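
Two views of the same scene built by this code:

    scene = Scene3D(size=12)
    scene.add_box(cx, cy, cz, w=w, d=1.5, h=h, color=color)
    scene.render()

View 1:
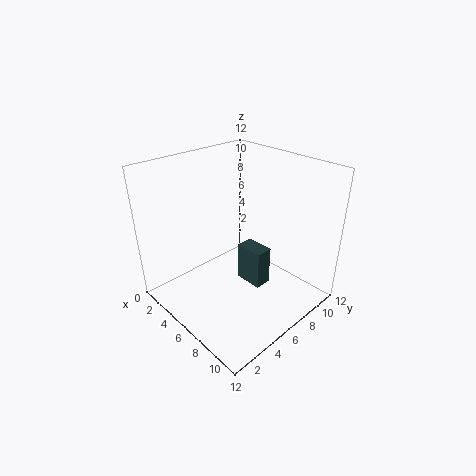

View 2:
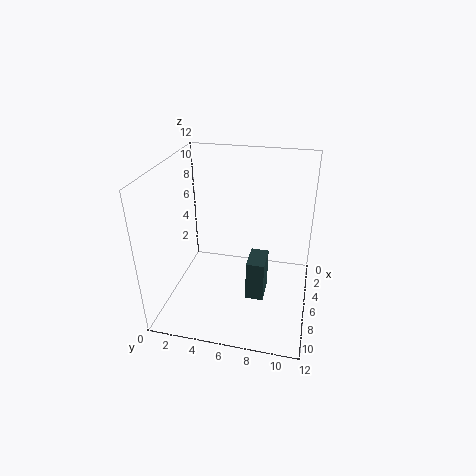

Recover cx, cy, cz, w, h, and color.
cx = 5, cy = 7, cz = 1, w = 2.5, h = 3.5, color = 'darkslategray'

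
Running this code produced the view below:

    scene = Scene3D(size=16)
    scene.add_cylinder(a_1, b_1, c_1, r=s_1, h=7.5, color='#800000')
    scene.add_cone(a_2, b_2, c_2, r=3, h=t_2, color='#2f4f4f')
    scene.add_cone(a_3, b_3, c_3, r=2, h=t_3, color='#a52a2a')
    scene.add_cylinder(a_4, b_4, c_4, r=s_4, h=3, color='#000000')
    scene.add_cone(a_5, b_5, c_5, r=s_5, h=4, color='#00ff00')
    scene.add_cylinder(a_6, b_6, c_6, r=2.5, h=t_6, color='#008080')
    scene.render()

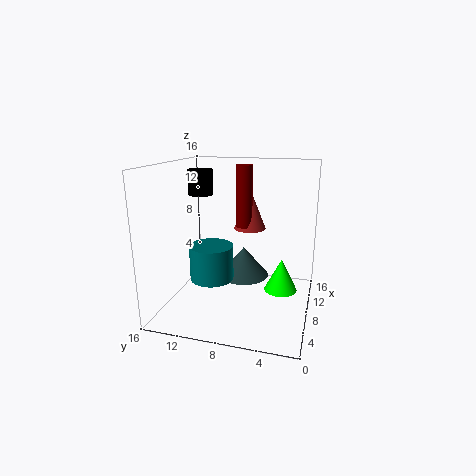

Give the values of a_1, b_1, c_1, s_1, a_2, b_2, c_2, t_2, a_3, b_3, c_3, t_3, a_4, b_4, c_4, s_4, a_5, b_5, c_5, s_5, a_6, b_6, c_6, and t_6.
a_1 = 12.5; b_1 = 8.5; c_1 = 8; s_1 = 1; a_2 = 10.5; b_2 = 8; c_2 = 2.5; t_2 = 3.5; a_3 = 13.5; b_3 = 8; c_3 = 7.5; t_3 = 5; a_4 = 11; b_4 = 13.5; c_4 = 12; s_4 = 1.5; a_5 = 11.5; b_5 = 3.5; c_5 = 0.5; s_5 = 2; a_6 = 7.5; b_6 = 11; c_6 = 3; t_6 = 4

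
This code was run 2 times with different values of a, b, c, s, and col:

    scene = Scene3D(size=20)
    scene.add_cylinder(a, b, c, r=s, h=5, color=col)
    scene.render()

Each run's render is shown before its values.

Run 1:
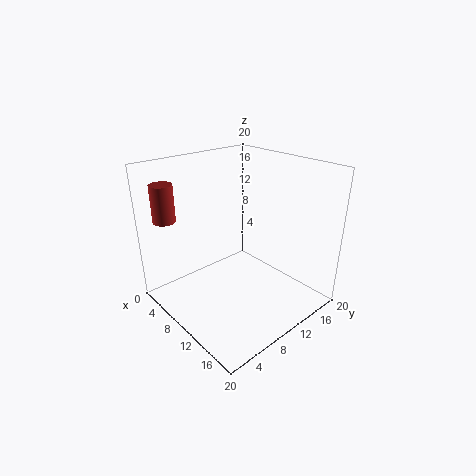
a = 4.5, b = 2, c = 13, s = 1.5, col = 'brown'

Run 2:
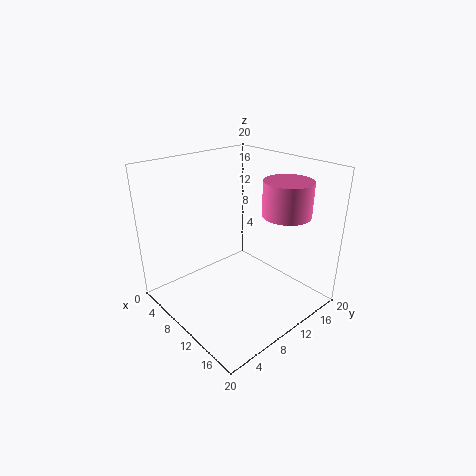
a = 13, b = 16.5, c = 12.5, s = 3.5, col = 'hotpink'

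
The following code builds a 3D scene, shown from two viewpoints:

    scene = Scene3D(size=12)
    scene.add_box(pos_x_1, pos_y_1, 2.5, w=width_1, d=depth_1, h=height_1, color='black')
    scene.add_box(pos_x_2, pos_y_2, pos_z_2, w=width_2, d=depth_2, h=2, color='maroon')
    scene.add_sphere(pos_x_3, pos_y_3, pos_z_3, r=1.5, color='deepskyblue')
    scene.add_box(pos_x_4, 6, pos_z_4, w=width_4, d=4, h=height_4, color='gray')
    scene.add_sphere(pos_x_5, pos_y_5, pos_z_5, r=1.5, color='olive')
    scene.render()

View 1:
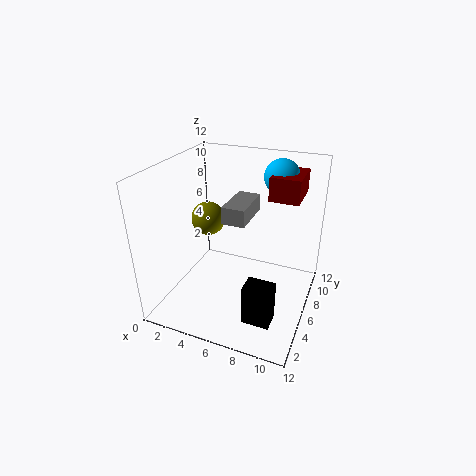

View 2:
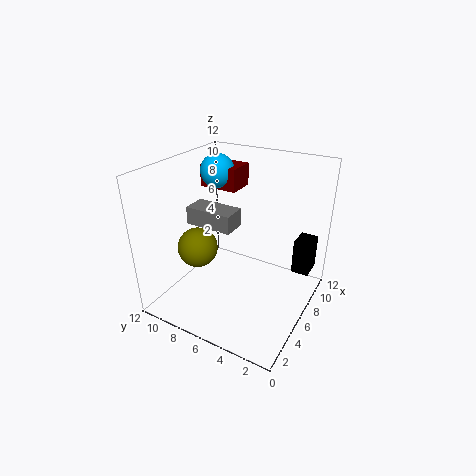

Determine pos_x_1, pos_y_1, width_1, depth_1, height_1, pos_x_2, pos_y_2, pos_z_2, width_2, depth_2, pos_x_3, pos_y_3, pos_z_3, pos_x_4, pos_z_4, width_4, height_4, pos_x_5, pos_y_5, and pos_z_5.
pos_x_1 = 8.5, pos_y_1 = 0.5, width_1 = 2, depth_1 = 1.5, height_1 = 3, pos_x_2 = 8, pos_y_2 = 7.5, pos_z_2 = 9, width_2 = 2.5, depth_2 = 3.5, pos_x_3 = 8.5, pos_y_3 = 9.5, pos_z_3 = 10.5, pos_x_4 = 4.5, pos_z_4 = 7, width_4 = 2, height_4 = 1.5, pos_x_5 = 2.5, pos_y_5 = 7.5, pos_z_5 = 6.5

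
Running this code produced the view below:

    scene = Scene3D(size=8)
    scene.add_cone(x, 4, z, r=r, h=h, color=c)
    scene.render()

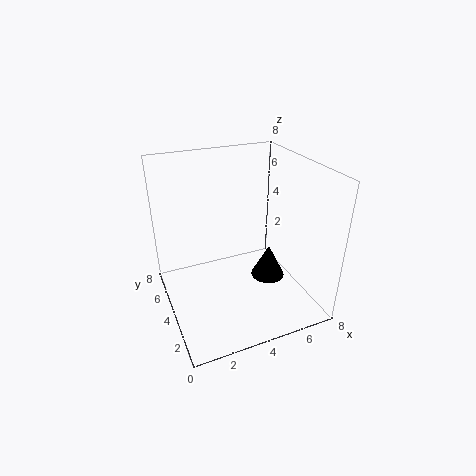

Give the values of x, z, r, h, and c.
x = 6; z = 1; r = 1; h = 2; c = 'black'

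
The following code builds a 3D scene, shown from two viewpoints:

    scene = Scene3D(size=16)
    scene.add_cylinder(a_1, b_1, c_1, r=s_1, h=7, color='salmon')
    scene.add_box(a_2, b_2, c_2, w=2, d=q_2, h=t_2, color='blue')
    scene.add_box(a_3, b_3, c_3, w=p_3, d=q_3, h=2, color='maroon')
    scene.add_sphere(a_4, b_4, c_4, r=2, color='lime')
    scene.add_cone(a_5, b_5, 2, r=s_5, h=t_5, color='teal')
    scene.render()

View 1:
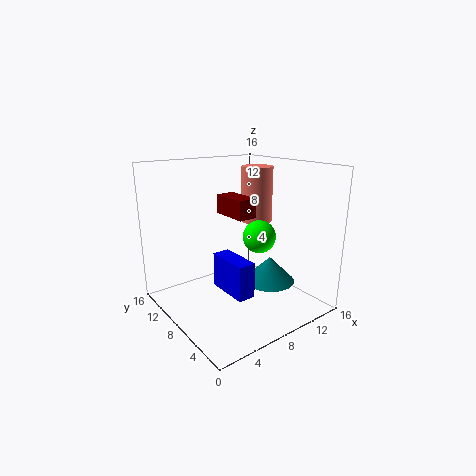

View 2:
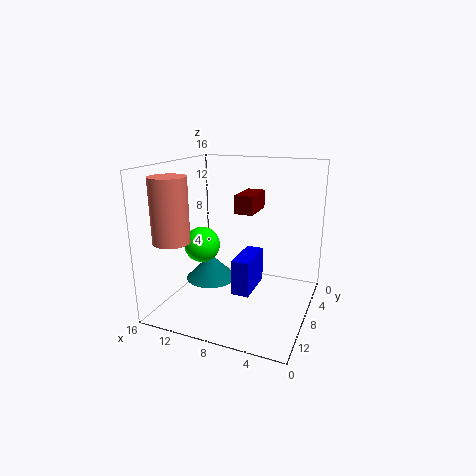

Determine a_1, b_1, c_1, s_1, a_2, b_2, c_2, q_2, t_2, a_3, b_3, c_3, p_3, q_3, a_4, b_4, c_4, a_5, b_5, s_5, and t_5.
a_1 = 14, b_1 = 12, c_1 = 8, s_1 = 2, a_2 = 6, b_2 = 5, c_2 = 2, q_2 = 5, t_2 = 4, a_3 = 6, b_3 = 5, c_3 = 11, p_3 = 2, q_3 = 4, a_4 = 12, b_4 = 9, c_4 = 7, a_5 = 12, b_5 = 7, s_5 = 3, t_5 = 3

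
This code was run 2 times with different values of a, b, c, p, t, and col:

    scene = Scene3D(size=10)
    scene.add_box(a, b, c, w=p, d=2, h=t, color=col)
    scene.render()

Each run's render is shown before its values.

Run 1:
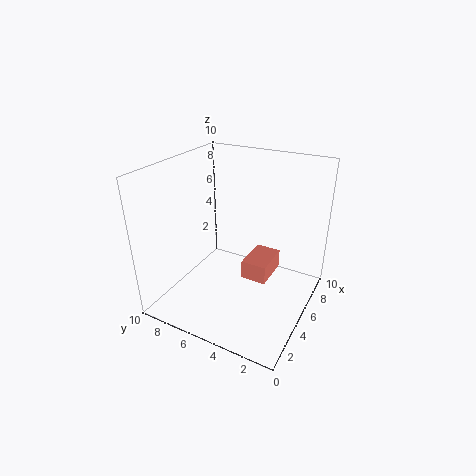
a = 6.5; b = 3.5; c = 0.5; p = 3; t = 1.5; col = 'salmon'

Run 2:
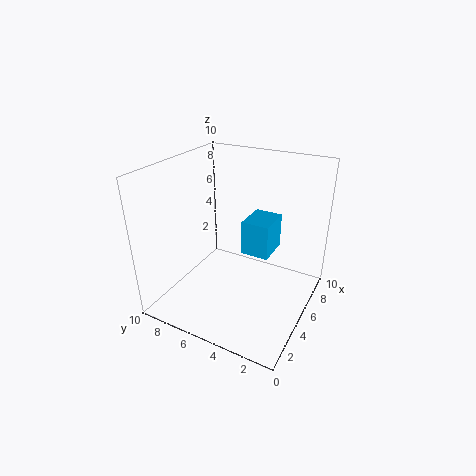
a = 5.5; b = 3; c = 3.5; p = 2.5; t = 2.5; col = 'deepskyblue'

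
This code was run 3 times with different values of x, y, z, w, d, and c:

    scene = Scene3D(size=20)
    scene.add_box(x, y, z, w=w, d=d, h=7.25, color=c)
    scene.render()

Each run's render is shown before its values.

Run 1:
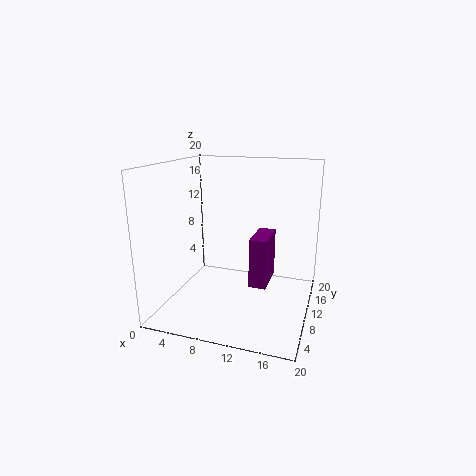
x = 11.5
y = 10.25
z = 2.5
w = 2.5
d = 6
c = 'purple'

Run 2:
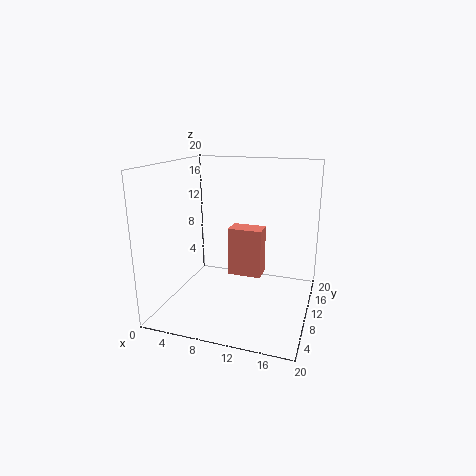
x = 7.75
y = 12
z = 3.25
w = 5
d = 3
c = 'salmon'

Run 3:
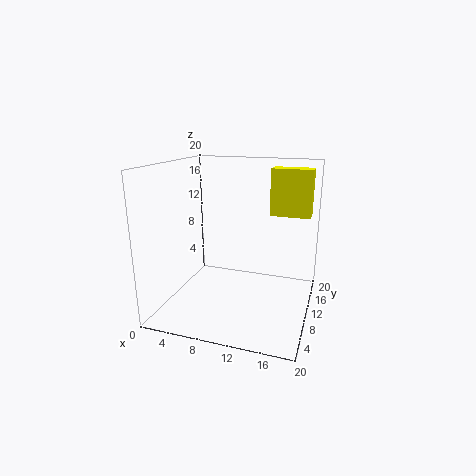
x = 12.75
y = 17.25
z = 11.5
w = 6.25
d = 2.75
c = 'yellow'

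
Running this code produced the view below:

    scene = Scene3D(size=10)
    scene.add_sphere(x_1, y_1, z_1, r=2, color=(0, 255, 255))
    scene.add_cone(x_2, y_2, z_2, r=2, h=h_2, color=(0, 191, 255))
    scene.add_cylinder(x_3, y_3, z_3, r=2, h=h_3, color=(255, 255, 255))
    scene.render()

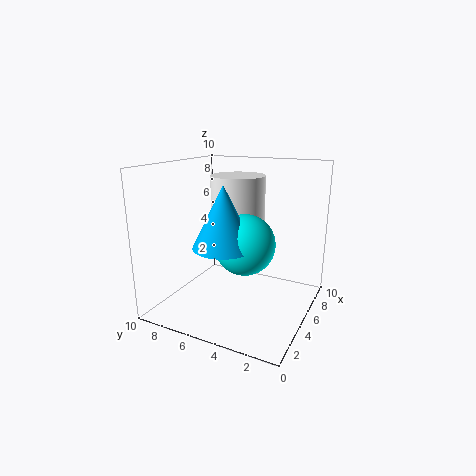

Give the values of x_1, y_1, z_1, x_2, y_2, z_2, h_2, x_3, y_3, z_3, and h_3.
x_1 = 4
y_1 = 4
z_1 = 5
x_2 = 3
y_2 = 5
z_2 = 5
h_2 = 4
x_3 = 7
y_3 = 6
z_3 = 5
h_3 = 4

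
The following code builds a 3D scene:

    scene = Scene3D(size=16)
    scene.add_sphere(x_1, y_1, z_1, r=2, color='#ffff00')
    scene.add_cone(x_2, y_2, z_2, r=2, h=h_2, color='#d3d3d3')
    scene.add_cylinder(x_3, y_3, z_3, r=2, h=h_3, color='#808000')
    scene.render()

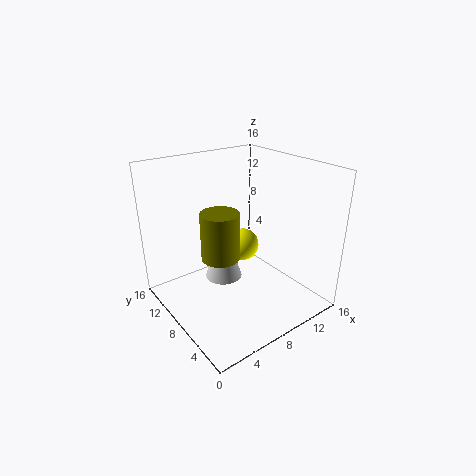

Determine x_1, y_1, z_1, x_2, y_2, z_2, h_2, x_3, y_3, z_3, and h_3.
x_1 = 11
y_1 = 11
z_1 = 5
x_2 = 6
y_2 = 8
z_2 = 4
h_2 = 6
x_3 = 5
y_3 = 7
z_3 = 7
h_3 = 5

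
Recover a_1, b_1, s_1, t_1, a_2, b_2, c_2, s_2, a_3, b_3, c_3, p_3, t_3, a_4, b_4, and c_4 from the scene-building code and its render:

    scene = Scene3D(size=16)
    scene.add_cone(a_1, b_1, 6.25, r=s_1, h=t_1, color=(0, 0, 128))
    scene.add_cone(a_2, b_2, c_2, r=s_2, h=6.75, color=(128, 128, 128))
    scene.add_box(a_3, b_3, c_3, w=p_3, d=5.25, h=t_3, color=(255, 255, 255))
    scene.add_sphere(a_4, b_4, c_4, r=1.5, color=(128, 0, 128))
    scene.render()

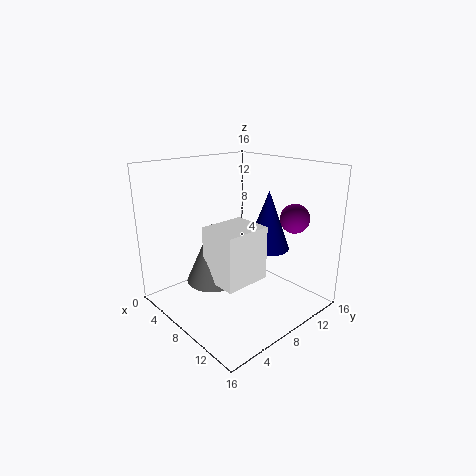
a_1 = 9.25
b_1 = 11.5
s_1 = 2.5
t_1 = 6.75
a_2 = 6.25
b_2 = 5.75
c_2 = 3
s_2 = 3
a_3 = 6.5
b_3 = 4.25
c_3 = 3.75
p_3 = 4.5
t_3 = 6
a_4 = 13.5
b_4 = 10.75
c_4 = 11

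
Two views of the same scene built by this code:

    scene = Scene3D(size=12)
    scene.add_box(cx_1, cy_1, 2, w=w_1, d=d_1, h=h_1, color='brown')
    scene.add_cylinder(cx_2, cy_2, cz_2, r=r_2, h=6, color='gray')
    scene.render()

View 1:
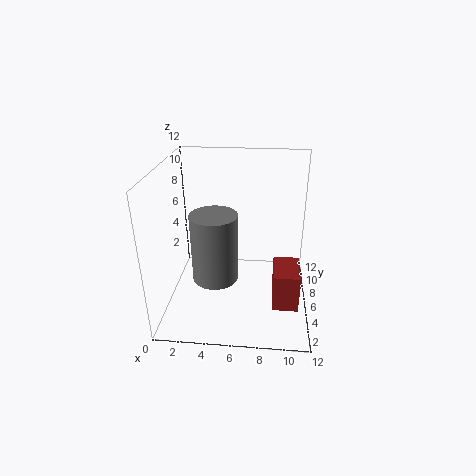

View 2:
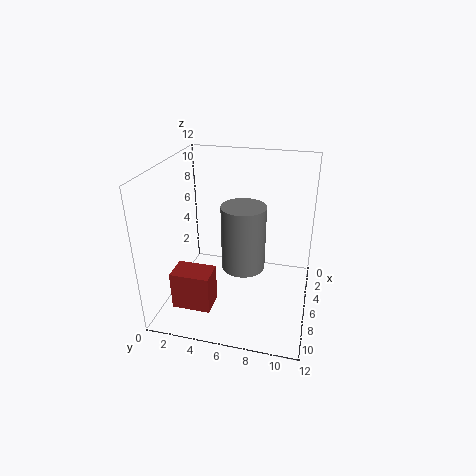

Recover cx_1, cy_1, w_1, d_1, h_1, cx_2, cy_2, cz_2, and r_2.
cx_1 = 9; cy_1 = 2; w_1 = 2; d_1 = 3; h_1 = 3; cx_2 = 4; cy_2 = 6; cz_2 = 2; r_2 = 2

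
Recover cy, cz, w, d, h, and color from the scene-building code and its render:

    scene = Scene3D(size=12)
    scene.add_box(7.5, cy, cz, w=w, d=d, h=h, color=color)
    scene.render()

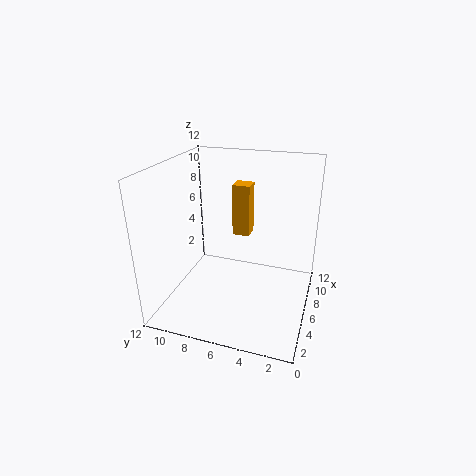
cy = 5.5
cz = 5.5
w = 1.5
d = 1.5
h = 4.5
color = 'orange'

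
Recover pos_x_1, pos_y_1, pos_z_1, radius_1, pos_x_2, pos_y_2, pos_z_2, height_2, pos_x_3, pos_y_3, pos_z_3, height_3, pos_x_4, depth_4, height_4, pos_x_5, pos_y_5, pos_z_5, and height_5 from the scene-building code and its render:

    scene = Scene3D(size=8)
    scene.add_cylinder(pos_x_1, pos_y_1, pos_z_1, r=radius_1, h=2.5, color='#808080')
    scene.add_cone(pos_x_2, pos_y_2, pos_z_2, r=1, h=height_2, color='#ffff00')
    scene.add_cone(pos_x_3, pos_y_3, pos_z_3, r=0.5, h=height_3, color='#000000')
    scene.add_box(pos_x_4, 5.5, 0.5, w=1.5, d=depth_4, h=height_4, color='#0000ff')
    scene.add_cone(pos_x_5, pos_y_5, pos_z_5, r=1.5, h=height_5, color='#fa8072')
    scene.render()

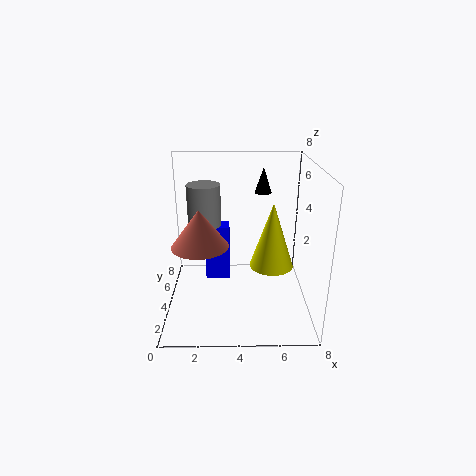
pos_x_1 = 2, pos_y_1 = 6, pos_z_1 = 4, radius_1 = 1, pos_x_2 = 5.5, pos_y_2 = 1, pos_z_2 = 4, height_2 = 3, pos_x_3 = 5.5, pos_y_3 = 6, pos_z_3 = 6, height_3 = 1.5, pos_x_4 = 2, depth_4 = 1, height_4 = 3.5, pos_x_5 = 2, pos_y_5 = 3, pos_z_5 = 4, height_5 = 2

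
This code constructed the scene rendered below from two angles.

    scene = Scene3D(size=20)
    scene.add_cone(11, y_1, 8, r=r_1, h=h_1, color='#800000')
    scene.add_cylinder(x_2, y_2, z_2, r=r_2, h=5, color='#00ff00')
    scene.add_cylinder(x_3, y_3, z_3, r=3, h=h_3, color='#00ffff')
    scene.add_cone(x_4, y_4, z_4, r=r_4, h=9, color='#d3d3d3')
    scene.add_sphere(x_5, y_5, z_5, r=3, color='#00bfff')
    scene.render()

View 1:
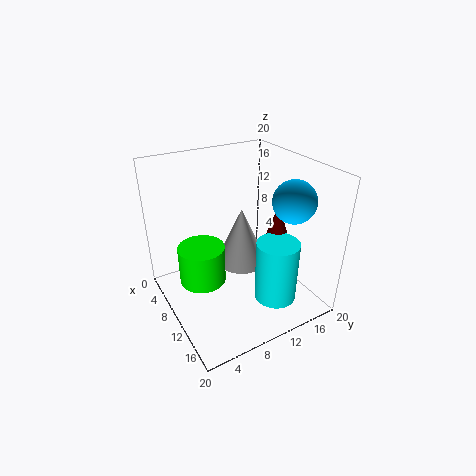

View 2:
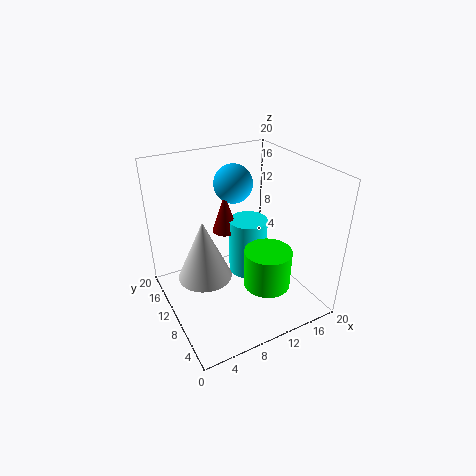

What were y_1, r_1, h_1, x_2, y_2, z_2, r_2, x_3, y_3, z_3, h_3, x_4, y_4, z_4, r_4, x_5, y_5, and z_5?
y_1 = 16, r_1 = 2, h_1 = 6, x_2 = 11, y_2 = 4, z_2 = 6, r_2 = 3, x_3 = 14, y_3 = 14, z_3 = 1, h_3 = 9, x_4 = 6, y_4 = 13, z_4 = 3, r_4 = 4, x_5 = 13, y_5 = 17, z_5 = 15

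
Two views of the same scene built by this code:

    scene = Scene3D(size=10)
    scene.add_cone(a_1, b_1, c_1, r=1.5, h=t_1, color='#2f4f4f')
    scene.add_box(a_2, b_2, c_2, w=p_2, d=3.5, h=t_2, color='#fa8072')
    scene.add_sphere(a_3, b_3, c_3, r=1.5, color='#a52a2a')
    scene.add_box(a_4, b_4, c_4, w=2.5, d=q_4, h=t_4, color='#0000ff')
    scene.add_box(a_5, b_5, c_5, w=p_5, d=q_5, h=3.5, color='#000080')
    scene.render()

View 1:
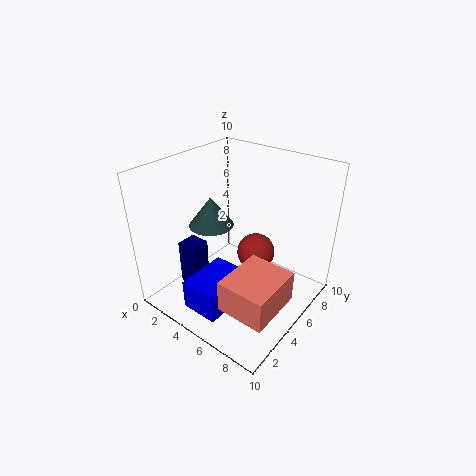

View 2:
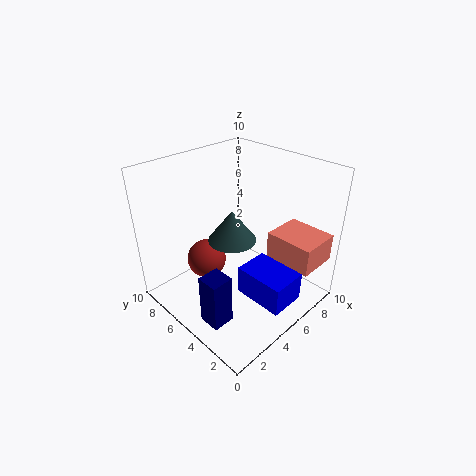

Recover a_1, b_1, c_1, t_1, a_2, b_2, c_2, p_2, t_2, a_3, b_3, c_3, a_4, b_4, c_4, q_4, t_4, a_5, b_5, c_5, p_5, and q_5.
a_1 = 3.5
b_1 = 4
c_1 = 6
t_1 = 2
a_2 = 7
b_2 = 0.5
c_2 = 3
p_2 = 3
t_2 = 2
a_3 = 4.5
b_3 = 8
c_3 = 2
a_4 = 4
b_4 = 0.5
c_4 = 1.5
q_4 = 3.5
t_4 = 2
a_5 = 1
b_5 = 3
c_5 = 0.5
p_5 = 1.5
q_5 = 1.5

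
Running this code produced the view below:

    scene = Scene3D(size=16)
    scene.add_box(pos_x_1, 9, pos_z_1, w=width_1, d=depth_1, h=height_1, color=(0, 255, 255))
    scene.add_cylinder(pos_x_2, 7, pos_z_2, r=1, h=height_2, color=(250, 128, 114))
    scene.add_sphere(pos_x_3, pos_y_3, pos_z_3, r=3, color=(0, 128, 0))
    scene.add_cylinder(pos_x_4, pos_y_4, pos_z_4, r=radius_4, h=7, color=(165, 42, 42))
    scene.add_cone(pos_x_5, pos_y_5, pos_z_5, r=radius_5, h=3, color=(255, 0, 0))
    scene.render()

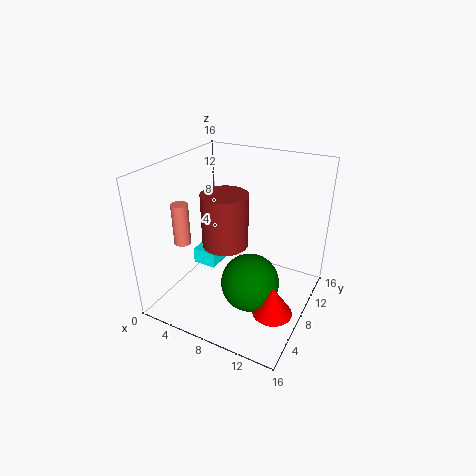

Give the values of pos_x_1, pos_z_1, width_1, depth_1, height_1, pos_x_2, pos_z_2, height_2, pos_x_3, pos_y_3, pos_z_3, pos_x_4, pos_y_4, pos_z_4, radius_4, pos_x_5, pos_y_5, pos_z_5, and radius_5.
pos_x_1 = 1; pos_z_1 = 2; width_1 = 3; depth_1 = 4; height_1 = 2; pos_x_2 = 1; pos_z_2 = 6; height_2 = 5; pos_x_3 = 11; pos_y_3 = 5; pos_z_3 = 5; pos_x_4 = 4; pos_y_4 = 12; pos_z_4 = 4; radius_4 = 3; pos_x_5 = 14; pos_y_5 = 4; pos_z_5 = 3; radius_5 = 2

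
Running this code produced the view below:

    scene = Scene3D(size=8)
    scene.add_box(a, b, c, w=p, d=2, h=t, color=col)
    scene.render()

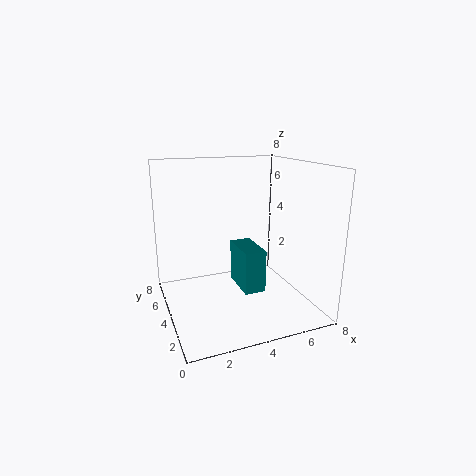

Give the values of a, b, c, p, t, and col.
a = 3
b = 0.5
c = 2.5
p = 1
t = 2
col = 'teal'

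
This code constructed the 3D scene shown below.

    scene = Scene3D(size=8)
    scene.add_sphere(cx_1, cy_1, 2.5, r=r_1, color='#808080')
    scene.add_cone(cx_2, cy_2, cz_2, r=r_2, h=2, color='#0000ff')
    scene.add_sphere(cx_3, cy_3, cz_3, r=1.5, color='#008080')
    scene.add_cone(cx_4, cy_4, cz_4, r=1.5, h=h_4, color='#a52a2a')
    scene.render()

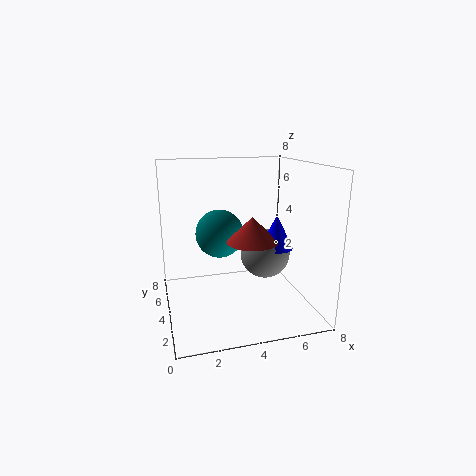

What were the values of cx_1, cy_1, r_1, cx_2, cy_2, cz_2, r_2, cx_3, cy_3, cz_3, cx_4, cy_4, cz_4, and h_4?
cx_1 = 6, cy_1 = 5, r_1 = 1.5, cx_2 = 6.5, cy_2 = 4.5, cz_2 = 3, r_2 = 1, cx_3 = 3.5, cy_3 = 6.5, cz_3 = 3.5, cx_4 = 5, cy_4 = 4.5, cz_4 = 3.5, h_4 = 1.5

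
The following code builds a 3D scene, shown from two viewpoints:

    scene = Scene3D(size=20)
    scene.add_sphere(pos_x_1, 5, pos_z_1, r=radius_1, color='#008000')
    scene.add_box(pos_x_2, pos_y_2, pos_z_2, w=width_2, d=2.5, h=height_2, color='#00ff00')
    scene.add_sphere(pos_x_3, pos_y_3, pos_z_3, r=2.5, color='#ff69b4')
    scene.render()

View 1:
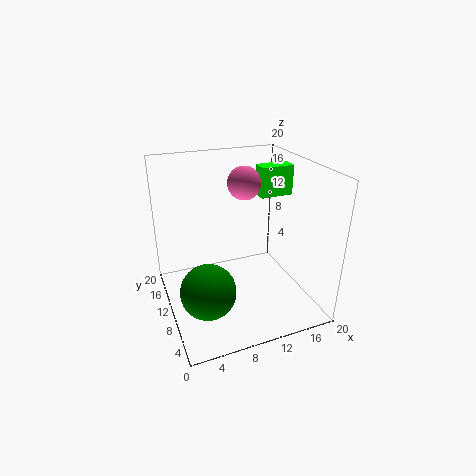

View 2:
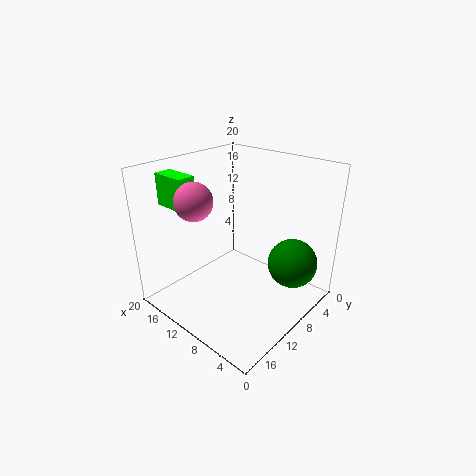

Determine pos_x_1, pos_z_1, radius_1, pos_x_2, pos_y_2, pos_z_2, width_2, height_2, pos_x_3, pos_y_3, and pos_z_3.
pos_x_1 = 4; pos_z_1 = 6; radius_1 = 3.5; pos_x_2 = 15; pos_y_2 = 13; pos_z_2 = 14; width_2 = 5; height_2 = 4.5; pos_x_3 = 13; pos_y_3 = 15; pos_z_3 = 16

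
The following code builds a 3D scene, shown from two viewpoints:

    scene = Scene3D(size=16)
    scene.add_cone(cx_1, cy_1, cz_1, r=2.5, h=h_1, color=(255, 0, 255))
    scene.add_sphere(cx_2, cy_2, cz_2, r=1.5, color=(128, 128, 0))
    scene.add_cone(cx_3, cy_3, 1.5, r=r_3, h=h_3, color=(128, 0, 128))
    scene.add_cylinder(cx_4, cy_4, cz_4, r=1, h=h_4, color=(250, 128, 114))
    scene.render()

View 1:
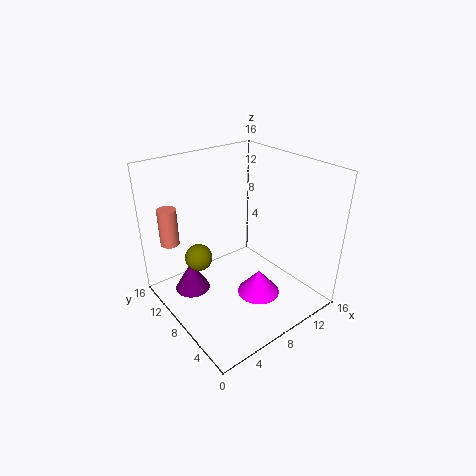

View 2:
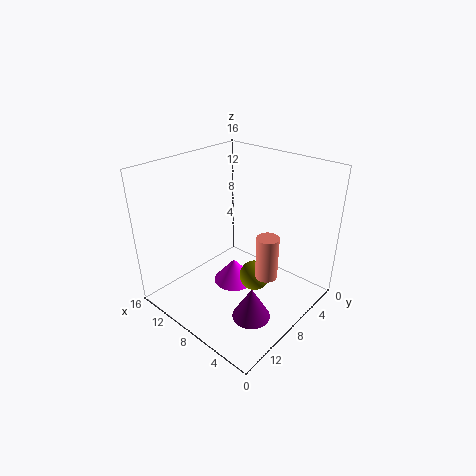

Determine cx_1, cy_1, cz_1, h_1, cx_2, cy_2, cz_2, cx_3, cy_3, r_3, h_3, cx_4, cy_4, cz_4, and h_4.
cx_1 = 10
cy_1 = 6.5
cz_1 = 0.5
h_1 = 3
cx_2 = 4
cy_2 = 10
cz_2 = 6
cx_3 = 3.5
cy_3 = 11
r_3 = 2
h_3 = 3.5
cx_4 = 1.5
cy_4 = 11.5
cz_4 = 8
h_4 = 4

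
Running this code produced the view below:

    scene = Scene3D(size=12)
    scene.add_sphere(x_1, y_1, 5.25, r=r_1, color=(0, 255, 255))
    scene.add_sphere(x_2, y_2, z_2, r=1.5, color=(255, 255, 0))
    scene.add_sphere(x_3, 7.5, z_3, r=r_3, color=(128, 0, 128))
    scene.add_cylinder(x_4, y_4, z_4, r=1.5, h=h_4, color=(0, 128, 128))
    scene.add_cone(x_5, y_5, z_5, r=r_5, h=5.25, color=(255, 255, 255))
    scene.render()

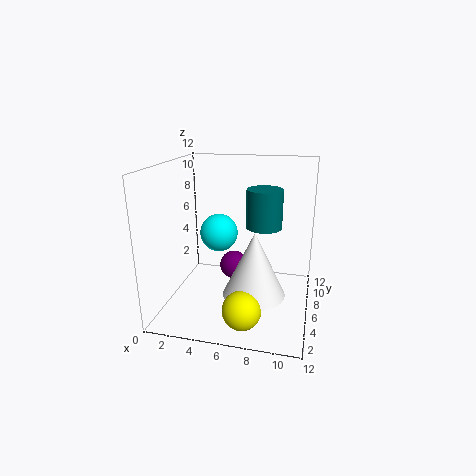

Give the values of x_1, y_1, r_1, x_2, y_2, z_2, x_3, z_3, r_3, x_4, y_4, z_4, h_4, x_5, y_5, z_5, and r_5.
x_1 = 3.5
y_1 = 8.75
r_1 = 1.75
x_2 = 7.25
y_2 = 2
z_2 = 1.75
x_3 = 5.25
z_3 = 2.75
r_3 = 1.25
x_4 = 8
y_4 = 7
z_4 = 6.75
h_4 = 3.25
x_5 = 7.75
y_5 = 4.25
z_5 = 2
r_5 = 2.5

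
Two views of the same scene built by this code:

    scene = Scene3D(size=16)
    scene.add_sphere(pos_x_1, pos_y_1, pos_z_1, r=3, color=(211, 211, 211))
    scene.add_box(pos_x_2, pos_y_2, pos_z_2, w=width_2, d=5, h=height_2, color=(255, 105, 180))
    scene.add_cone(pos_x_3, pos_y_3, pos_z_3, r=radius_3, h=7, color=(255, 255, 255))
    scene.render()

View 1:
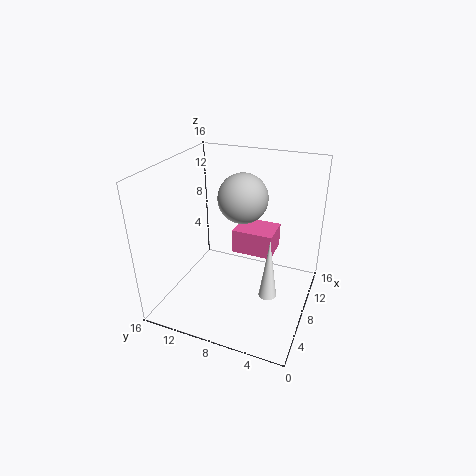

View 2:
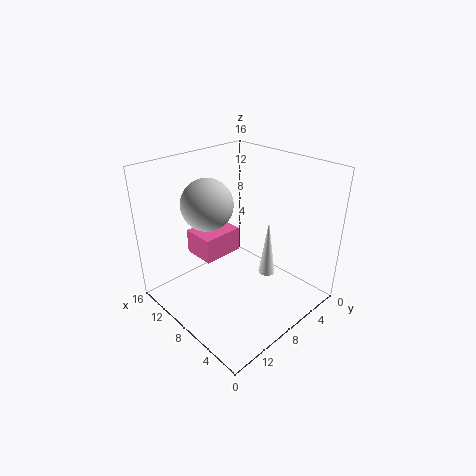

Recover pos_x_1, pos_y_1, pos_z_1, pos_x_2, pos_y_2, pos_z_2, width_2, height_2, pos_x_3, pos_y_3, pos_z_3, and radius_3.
pos_x_1 = 12; pos_y_1 = 9; pos_z_1 = 11; pos_x_2 = 11; pos_y_2 = 5; pos_z_2 = 4; width_2 = 4; height_2 = 3; pos_x_3 = 7; pos_y_3 = 4; pos_z_3 = 2; radius_3 = 1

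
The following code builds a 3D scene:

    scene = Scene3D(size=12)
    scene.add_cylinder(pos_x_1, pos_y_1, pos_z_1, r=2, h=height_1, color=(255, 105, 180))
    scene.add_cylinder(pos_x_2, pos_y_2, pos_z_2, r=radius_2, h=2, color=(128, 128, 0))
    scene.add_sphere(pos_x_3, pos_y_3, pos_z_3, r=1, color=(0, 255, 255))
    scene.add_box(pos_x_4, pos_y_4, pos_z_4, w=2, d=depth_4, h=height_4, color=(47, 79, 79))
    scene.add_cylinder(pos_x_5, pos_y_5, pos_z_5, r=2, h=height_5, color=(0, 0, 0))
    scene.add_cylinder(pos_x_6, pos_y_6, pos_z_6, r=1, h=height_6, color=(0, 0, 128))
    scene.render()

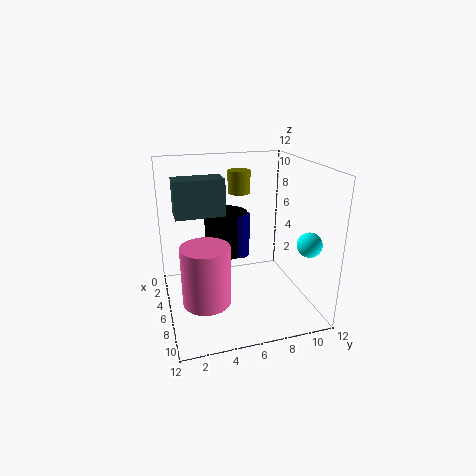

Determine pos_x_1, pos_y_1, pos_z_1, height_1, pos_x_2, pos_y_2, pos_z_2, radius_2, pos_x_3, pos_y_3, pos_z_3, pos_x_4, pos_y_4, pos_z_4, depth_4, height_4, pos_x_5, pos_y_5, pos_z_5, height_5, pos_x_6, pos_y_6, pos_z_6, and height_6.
pos_x_1 = 7; pos_y_1 = 3; pos_z_1 = 1; height_1 = 5; pos_x_2 = 3; pos_y_2 = 7; pos_z_2 = 9; radius_2 = 1; pos_x_3 = 9; pos_y_3 = 11; pos_z_3 = 6; pos_x_4 = 4; pos_y_4 = 1; pos_z_4 = 8; depth_4 = 4; height_4 = 3; pos_x_5 = 2; pos_y_5 = 6; pos_z_5 = 3; height_5 = 4; pos_x_6 = 3; pos_y_6 = 7; pos_z_6 = 3; height_6 = 4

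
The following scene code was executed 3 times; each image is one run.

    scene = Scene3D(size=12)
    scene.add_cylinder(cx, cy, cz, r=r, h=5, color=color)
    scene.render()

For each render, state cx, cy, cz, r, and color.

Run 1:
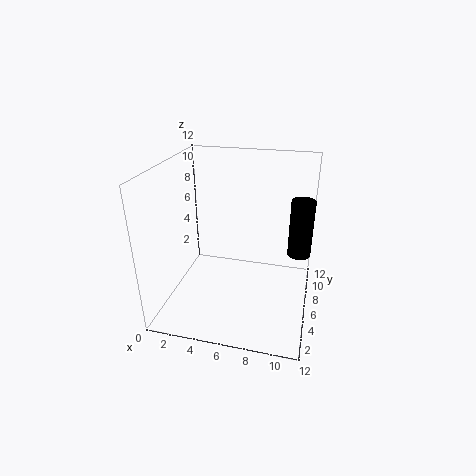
cx = 11
cy = 8
cz = 4
r = 1
color = 'black'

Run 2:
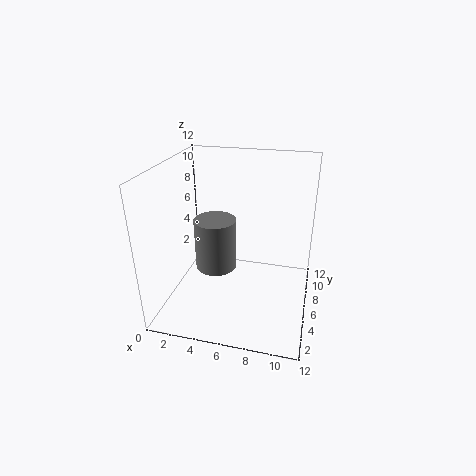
cx = 3
cy = 9
cz = 1
r = 2
color = 'gray'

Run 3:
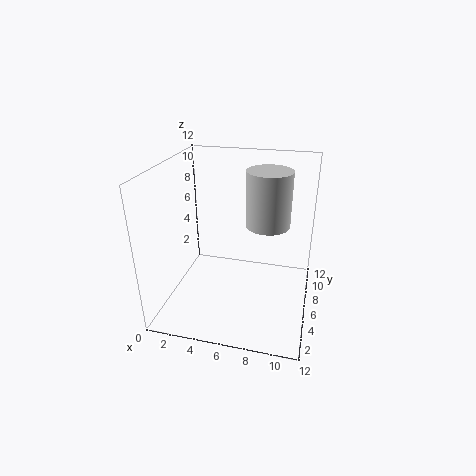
cx = 8
cy = 9
cz = 6
r = 2
color = 'lightgray'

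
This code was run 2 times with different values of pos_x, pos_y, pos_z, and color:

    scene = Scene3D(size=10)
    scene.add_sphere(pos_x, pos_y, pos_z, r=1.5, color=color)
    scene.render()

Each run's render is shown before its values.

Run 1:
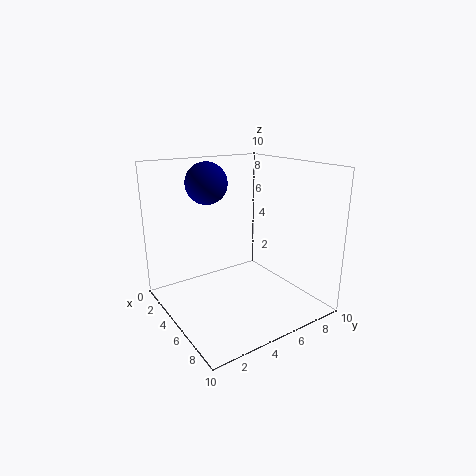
pos_x = 2.5
pos_y = 4
pos_z = 8.5
color = 'navy'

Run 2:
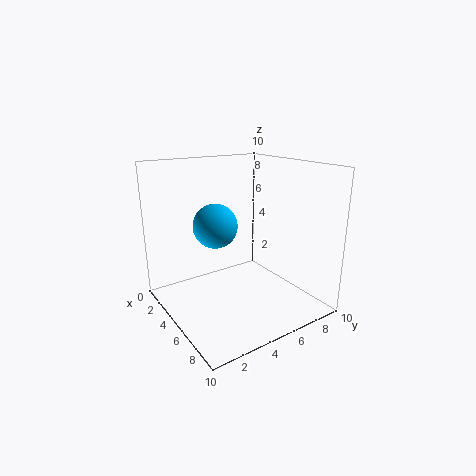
pos_x = 4.5
pos_y = 3.5
pos_z = 6
color = 'deepskyblue'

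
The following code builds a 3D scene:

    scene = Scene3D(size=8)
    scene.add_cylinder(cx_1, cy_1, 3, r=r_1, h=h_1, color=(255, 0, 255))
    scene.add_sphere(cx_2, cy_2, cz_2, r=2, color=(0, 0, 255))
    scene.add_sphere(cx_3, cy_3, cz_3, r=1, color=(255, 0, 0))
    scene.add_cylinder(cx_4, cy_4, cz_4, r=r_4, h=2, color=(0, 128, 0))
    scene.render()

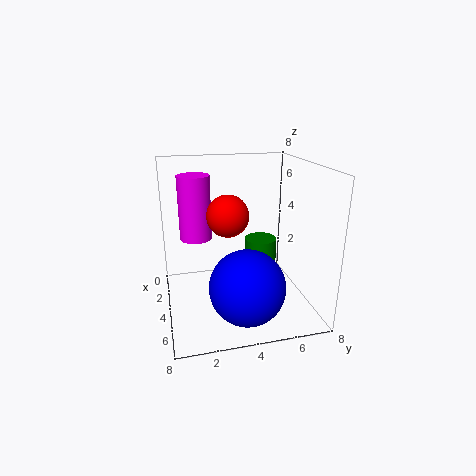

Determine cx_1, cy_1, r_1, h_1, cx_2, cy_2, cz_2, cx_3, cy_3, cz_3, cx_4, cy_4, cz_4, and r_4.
cx_1 = 1
cy_1 = 2
r_1 = 1
h_1 = 4
cx_2 = 6
cy_2 = 4
cz_2 = 2
cx_3 = 6
cy_3 = 3
cz_3 = 6
cx_4 = 2
cy_4 = 6
cz_4 = 1
r_4 = 1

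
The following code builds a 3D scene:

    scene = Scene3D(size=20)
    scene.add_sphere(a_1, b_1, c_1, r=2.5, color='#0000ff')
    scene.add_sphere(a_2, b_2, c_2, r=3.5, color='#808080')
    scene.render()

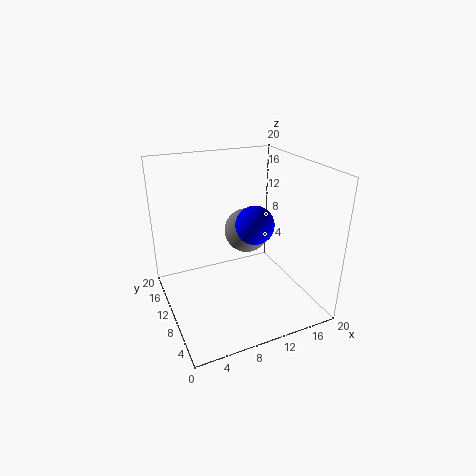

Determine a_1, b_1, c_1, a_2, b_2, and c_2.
a_1 = 11, b_1 = 7, c_1 = 13, a_2 = 14, b_2 = 15.5, c_2 = 8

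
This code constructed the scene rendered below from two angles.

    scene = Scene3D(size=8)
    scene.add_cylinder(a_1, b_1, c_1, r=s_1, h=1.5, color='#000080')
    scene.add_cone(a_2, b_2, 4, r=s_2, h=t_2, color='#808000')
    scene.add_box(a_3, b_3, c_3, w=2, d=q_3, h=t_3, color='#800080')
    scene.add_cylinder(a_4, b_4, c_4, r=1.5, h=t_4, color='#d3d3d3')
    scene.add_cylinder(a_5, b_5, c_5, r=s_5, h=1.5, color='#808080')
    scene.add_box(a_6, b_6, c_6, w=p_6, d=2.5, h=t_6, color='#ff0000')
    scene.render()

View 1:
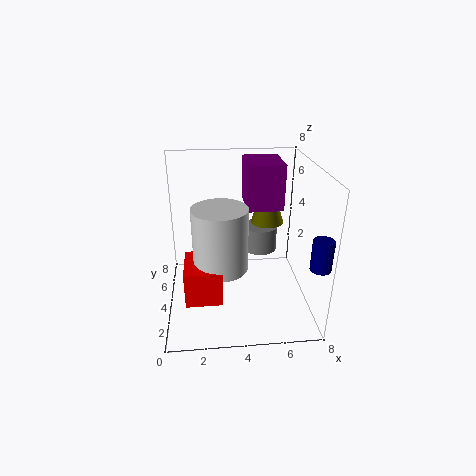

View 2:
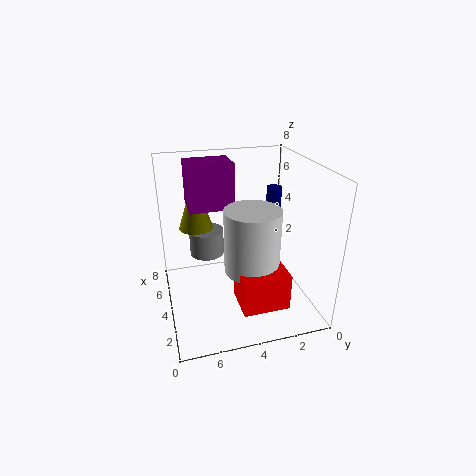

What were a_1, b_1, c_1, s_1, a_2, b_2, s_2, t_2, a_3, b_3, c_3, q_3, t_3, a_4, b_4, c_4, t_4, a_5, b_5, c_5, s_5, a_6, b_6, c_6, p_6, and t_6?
a_1 = 7.5
b_1 = 0.5
c_1 = 4
s_1 = 0.5
a_2 = 6
b_2 = 6
s_2 = 1
t_2 = 3
a_3 = 4.5
b_3 = 4
c_3 = 5.5
q_3 = 2.5
t_3 = 2.5
a_4 = 3
b_4 = 3.5
c_4 = 2.5
t_4 = 3.5
a_5 = 5.5
b_5 = 5.5
c_5 = 2.5
s_5 = 1
a_6 = 1
b_6 = 2
c_6 = 1
p_6 = 2
t_6 = 2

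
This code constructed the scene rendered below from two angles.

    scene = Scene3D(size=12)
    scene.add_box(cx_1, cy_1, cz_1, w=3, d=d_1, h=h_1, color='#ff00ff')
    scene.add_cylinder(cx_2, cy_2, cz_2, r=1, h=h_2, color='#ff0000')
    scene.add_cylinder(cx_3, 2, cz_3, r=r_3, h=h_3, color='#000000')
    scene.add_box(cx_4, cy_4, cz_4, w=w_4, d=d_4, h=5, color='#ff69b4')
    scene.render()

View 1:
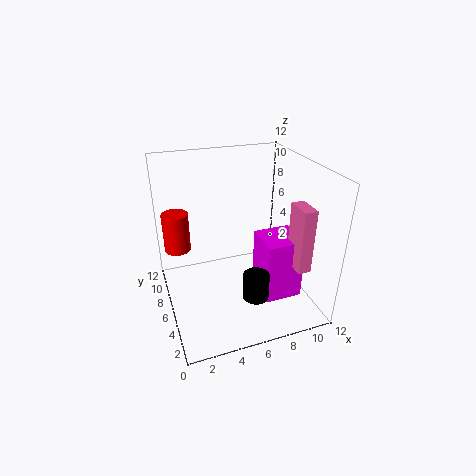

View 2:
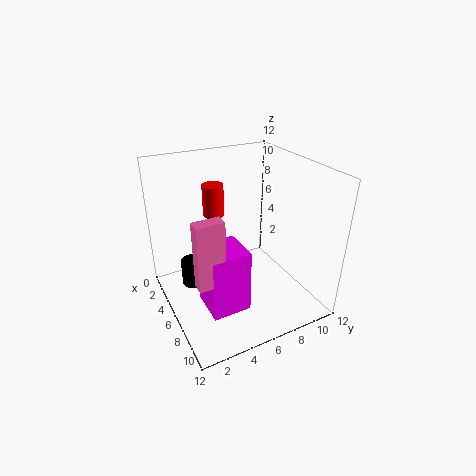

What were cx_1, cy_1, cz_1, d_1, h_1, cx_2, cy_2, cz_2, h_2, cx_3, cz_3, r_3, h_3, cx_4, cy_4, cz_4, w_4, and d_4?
cx_1 = 7, cy_1 = 2, cz_1 = 2, d_1 = 3, h_1 = 5, cx_2 = 1, cy_2 = 6, cz_2 = 6, h_2 = 3, cx_3 = 6, cz_3 = 3, r_3 = 1, h_3 = 2, cx_4 = 9, cy_4 = 1, cz_4 = 5, w_4 = 1, d_4 = 2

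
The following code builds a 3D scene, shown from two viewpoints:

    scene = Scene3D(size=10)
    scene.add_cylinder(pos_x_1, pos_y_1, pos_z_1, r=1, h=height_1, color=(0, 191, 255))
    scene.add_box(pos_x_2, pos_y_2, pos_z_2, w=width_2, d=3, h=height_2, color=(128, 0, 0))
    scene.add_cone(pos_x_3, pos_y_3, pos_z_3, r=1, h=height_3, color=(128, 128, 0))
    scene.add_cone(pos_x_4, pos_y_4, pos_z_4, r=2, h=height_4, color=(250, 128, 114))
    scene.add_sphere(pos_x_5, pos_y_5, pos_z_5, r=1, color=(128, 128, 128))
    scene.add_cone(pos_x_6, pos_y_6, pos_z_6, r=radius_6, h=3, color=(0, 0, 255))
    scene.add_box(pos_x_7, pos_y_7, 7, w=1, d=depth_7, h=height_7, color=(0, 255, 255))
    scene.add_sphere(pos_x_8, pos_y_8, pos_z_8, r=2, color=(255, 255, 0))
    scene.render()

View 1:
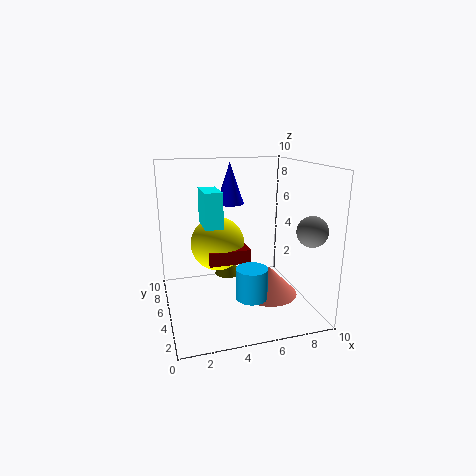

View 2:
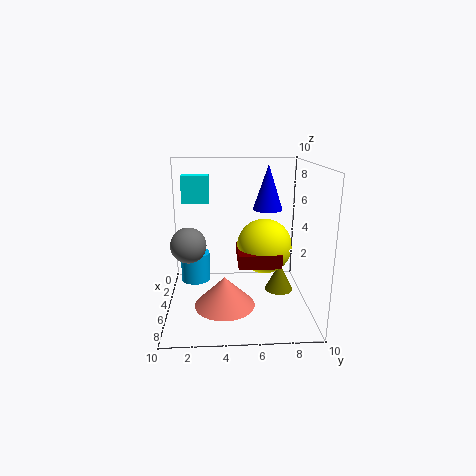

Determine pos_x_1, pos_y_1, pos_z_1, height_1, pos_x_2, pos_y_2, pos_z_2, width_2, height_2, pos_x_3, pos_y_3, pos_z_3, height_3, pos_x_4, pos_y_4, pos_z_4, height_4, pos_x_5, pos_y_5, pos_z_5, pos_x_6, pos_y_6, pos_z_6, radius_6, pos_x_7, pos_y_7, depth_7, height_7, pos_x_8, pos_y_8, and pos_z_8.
pos_x_1 = 5
pos_y_1 = 2
pos_z_1 = 2
height_1 = 2
pos_x_2 = 3
pos_y_2 = 5
pos_z_2 = 3
width_2 = 3
height_2 = 1
pos_x_3 = 5
pos_y_3 = 8
pos_z_3 = 1
height_3 = 2
pos_x_4 = 7
pos_y_4 = 4
pos_z_4 = 1
height_4 = 2
pos_x_5 = 9
pos_y_5 = 2
pos_z_5 = 6
pos_x_6 = 5
pos_y_6 = 7
pos_z_6 = 7
radius_6 = 1
pos_x_7 = 2
pos_y_7 = 1
depth_7 = 2
height_7 = 2
pos_x_8 = 4
pos_y_8 = 7
pos_z_8 = 4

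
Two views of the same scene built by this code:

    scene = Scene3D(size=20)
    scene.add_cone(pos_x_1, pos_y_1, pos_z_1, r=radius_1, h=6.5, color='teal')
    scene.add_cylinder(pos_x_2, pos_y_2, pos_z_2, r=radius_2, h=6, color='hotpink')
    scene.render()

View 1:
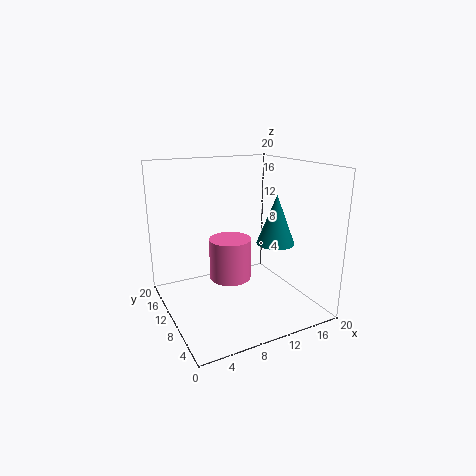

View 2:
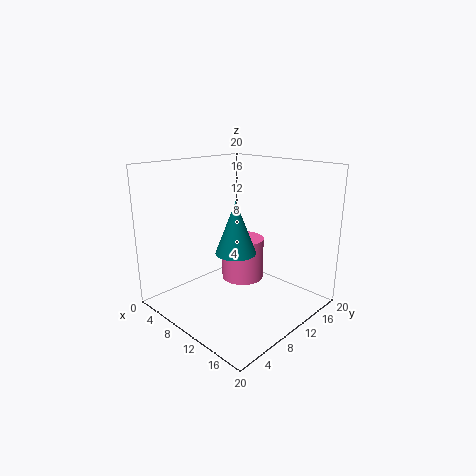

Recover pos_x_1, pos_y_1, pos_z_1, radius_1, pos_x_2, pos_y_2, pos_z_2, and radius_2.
pos_x_1 = 13.5; pos_y_1 = 6; pos_z_1 = 10; radius_1 = 2.5; pos_x_2 = 9.5; pos_y_2 = 11.5; pos_z_2 = 3.5; radius_2 = 3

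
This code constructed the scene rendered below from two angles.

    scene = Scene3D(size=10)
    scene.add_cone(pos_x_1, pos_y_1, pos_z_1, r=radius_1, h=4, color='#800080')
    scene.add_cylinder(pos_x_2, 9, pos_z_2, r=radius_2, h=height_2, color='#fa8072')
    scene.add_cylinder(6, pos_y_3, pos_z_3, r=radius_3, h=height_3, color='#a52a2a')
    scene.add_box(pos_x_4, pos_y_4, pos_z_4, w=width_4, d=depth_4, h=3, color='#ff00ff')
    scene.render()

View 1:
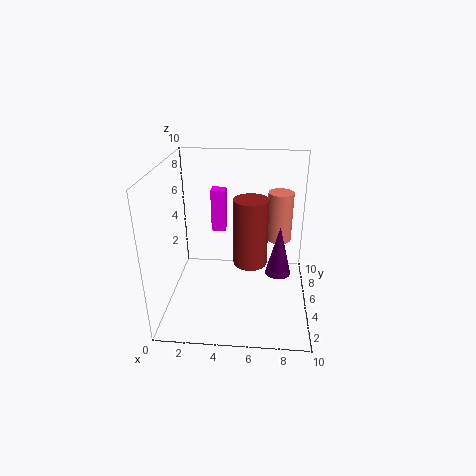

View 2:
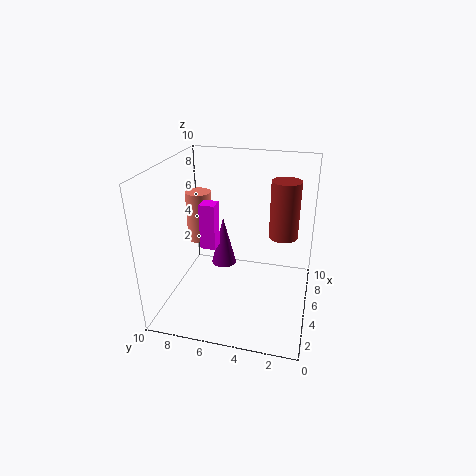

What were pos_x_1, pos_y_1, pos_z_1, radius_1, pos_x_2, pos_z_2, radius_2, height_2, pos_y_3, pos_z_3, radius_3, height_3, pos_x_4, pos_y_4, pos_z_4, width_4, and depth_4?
pos_x_1 = 8, pos_y_1 = 7, pos_z_1 = 1, radius_1 = 1, pos_x_2 = 8, pos_z_2 = 3, radius_2 = 1, height_2 = 4, pos_y_3 = 2, pos_z_3 = 5, radius_3 = 1, height_3 = 4, pos_x_4 = 3, pos_y_4 = 6, pos_z_4 = 5, width_4 = 1, depth_4 = 1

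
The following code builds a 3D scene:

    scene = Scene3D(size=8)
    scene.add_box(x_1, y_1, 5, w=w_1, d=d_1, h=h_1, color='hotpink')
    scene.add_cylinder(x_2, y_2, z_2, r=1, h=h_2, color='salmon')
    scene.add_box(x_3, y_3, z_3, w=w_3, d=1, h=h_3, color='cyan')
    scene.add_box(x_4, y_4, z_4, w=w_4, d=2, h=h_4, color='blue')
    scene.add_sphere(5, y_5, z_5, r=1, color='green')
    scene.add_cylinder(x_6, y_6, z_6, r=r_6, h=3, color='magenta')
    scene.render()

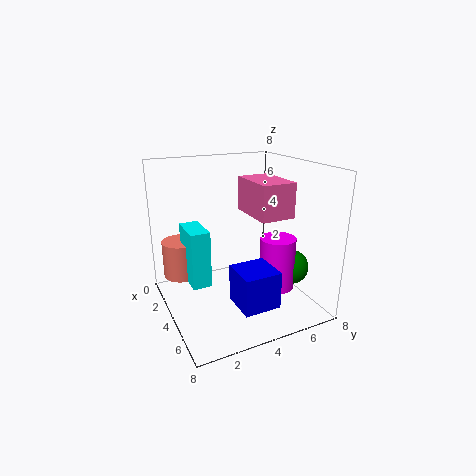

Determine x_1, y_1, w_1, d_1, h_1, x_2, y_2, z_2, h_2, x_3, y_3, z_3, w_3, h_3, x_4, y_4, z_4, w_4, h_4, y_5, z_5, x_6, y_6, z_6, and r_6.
x_1 = 2
y_1 = 5
w_1 = 3
d_1 = 2
h_1 = 2
x_2 = 3
y_2 = 1
z_2 = 2
h_2 = 2
x_3 = 3
y_3 = 1
z_3 = 2
w_3 = 2
h_3 = 3
x_4 = 5
y_4 = 3
z_4 = 1
w_4 = 2
h_4 = 2
y_5 = 7
z_5 = 2
x_6 = 5
y_6 = 6
z_6 = 1
r_6 = 1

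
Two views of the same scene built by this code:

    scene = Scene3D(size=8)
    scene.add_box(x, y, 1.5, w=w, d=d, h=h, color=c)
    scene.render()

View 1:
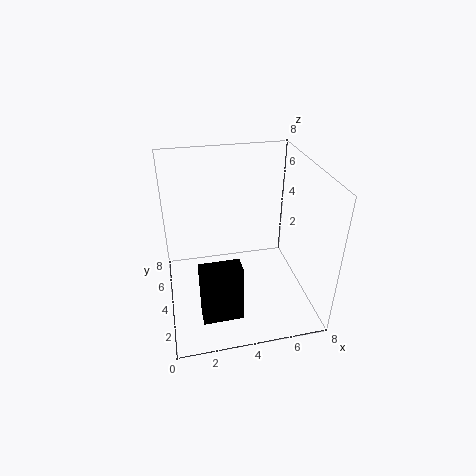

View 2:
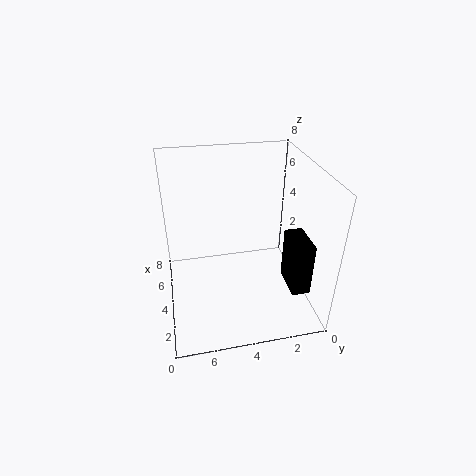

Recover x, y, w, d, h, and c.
x = 1.5
y = 0.5
w = 2
d = 1
h = 3
c = 'black'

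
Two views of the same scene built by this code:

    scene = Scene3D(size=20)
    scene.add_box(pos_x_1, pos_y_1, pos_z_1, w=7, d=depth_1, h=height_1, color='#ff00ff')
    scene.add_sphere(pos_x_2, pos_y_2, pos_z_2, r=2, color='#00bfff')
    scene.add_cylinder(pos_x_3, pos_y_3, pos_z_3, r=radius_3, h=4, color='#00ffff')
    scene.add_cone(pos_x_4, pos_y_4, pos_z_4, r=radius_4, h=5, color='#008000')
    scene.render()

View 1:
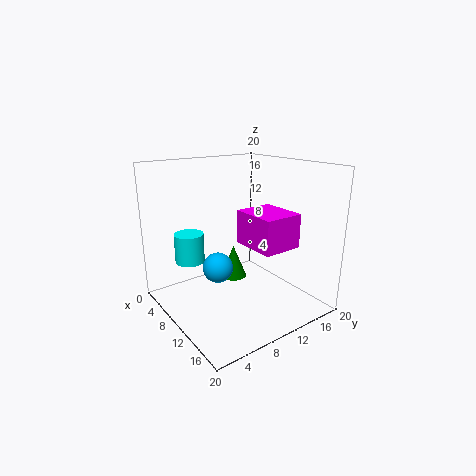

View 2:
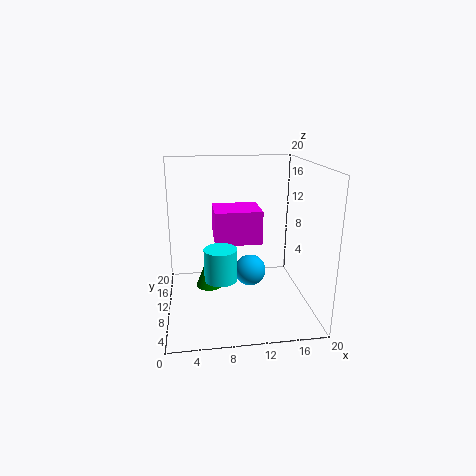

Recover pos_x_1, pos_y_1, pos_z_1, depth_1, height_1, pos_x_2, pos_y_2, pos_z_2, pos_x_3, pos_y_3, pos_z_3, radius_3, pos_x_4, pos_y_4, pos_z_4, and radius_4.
pos_x_1 = 7; pos_y_1 = 12; pos_z_1 = 8; depth_1 = 6; height_1 = 5; pos_x_2 = 11; pos_y_2 = 6; pos_z_2 = 7; pos_x_3 = 7; pos_y_3 = 4; pos_z_3 = 7; radius_3 = 2; pos_x_4 = 6; pos_y_4 = 12; pos_z_4 = 2; radius_4 = 2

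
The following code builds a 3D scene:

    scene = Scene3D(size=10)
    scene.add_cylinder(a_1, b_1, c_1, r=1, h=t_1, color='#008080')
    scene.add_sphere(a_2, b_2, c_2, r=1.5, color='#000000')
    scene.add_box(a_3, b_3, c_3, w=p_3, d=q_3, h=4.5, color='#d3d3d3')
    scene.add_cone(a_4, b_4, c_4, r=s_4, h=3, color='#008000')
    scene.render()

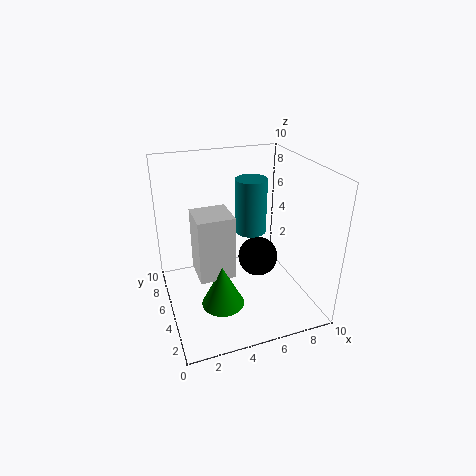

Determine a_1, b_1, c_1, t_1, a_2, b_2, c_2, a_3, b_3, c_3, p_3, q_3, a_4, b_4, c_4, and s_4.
a_1 = 5.5
b_1 = 4
c_1 = 6
t_1 = 3.5
a_2 = 7
b_2 = 6
c_2 = 2.5
a_3 = 2
b_3 = 4
c_3 = 2.5
p_3 = 2.5
q_3 = 2.5
a_4 = 3.5
b_4 = 4
c_4 = 0.5
s_4 = 1.5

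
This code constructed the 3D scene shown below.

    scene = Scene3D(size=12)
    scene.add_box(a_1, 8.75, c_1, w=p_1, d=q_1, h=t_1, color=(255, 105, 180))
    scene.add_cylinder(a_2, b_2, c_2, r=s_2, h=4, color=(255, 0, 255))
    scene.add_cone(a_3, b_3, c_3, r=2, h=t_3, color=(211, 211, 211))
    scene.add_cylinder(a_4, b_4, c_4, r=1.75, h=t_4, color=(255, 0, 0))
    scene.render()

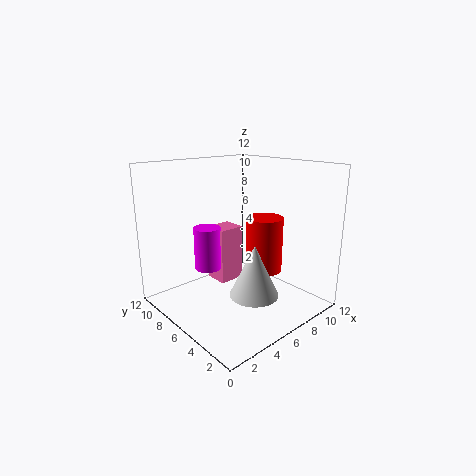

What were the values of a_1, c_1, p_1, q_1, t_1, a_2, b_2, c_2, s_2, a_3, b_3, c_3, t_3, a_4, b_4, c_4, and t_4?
a_1 = 6.5, c_1 = 0.5, p_1 = 2.5, q_1 = 2.25, t_1 = 5.25, a_2 = 5.75, b_2 = 10, c_2 = 2, s_2 = 1.25, a_3 = 5.75, b_3 = 3.75, c_3 = 1.75, t_3 = 4.25, a_4 = 10.25, b_4 = 7, c_4 = 1.5, t_4 = 5.25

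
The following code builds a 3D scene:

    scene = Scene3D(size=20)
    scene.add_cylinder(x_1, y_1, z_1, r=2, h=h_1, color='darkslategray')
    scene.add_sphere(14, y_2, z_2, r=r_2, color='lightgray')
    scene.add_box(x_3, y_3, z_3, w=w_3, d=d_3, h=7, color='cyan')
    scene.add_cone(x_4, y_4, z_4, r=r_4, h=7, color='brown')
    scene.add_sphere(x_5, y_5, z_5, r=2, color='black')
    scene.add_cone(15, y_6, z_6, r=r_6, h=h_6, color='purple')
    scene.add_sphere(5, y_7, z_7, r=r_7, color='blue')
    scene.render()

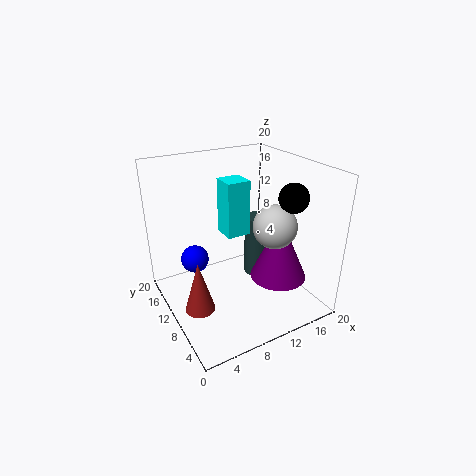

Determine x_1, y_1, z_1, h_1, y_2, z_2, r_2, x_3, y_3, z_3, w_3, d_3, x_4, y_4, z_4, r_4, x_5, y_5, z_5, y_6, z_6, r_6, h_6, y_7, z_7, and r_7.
x_1 = 14; y_1 = 11; z_1 = 3; h_1 = 9; y_2 = 7; z_2 = 12; r_2 = 3; x_3 = 7; y_3 = 7; z_3 = 12; w_3 = 3; d_3 = 3; x_4 = 3; y_4 = 8; z_4 = 2; r_4 = 2; x_5 = 16; y_5 = 6; z_5 = 16; y_6 = 7; z_6 = 4; r_6 = 4; h_6 = 9; y_7 = 14; z_7 = 6; r_7 = 2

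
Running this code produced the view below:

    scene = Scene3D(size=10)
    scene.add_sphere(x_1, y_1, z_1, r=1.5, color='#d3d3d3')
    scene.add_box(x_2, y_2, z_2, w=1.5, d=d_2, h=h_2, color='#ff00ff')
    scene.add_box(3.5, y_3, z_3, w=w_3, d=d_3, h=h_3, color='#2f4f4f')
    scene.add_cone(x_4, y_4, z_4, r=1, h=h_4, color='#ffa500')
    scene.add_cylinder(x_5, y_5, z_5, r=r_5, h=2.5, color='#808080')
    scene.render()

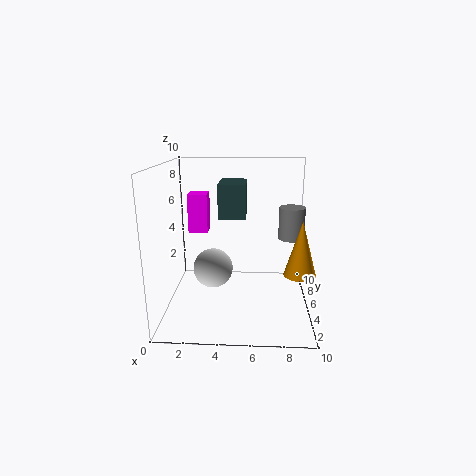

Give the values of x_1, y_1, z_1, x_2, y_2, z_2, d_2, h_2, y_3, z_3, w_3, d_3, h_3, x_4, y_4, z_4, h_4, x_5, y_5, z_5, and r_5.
x_1 = 3; y_1 = 6.5; z_1 = 2; x_2 = 1; y_2 = 7.5; z_2 = 4.5; d_2 = 1.5; h_2 = 3; y_3 = 6; z_3 = 6; w_3 = 2; d_3 = 3; h_3 = 2.5; x_4 = 9; y_4 = 2.5; z_4 = 3.5; h_4 = 3.5; x_5 = 9; y_5 = 8; z_5 = 4; r_5 = 1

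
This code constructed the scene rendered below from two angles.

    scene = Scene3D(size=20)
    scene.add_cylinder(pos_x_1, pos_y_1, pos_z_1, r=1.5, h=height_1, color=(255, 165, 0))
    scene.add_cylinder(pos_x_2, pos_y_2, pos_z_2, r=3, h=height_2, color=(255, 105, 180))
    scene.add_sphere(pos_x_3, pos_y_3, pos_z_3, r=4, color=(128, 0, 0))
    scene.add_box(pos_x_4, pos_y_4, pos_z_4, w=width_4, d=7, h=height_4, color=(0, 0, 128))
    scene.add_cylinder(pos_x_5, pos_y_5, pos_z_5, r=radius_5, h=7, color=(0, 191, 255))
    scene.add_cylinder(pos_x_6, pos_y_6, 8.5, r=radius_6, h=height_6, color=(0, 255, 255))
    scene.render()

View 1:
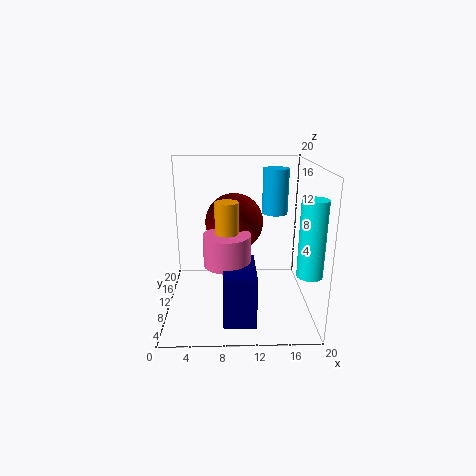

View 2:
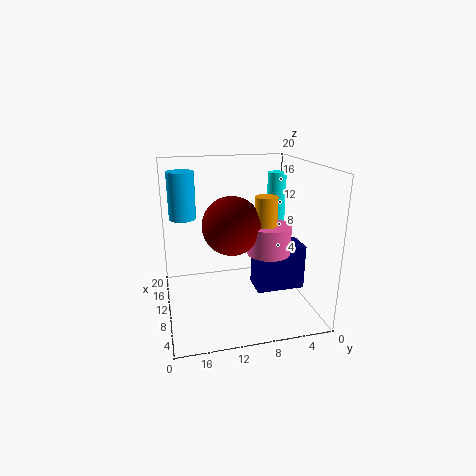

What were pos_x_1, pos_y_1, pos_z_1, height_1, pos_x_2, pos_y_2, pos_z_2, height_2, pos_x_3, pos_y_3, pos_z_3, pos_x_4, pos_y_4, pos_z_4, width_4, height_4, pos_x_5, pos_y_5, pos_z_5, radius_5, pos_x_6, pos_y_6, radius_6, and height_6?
pos_x_1 = 8.5, pos_y_1 = 6.5, pos_z_1 = 7.5, height_1 = 8.5, pos_x_2 = 8.5, pos_y_2 = 6, pos_z_2 = 8, height_2 = 4, pos_x_3 = 9.5, pos_y_3 = 11, pos_z_3 = 12, pos_x_4 = 8, pos_y_4 = 0.5, pos_z_4 = 2, width_4 = 4, height_4 = 6.5, pos_x_5 = 16, pos_y_5 = 17, pos_z_5 = 11.5, radius_5 = 2, pos_x_6 = 18, pos_y_6 = 1.5, radius_6 = 1.5, height_6 = 9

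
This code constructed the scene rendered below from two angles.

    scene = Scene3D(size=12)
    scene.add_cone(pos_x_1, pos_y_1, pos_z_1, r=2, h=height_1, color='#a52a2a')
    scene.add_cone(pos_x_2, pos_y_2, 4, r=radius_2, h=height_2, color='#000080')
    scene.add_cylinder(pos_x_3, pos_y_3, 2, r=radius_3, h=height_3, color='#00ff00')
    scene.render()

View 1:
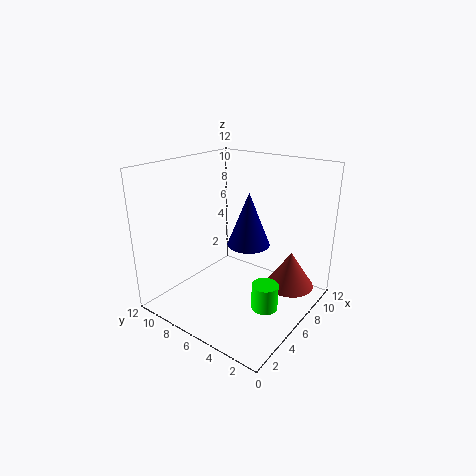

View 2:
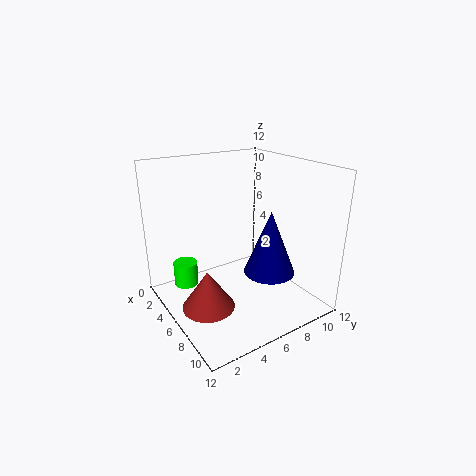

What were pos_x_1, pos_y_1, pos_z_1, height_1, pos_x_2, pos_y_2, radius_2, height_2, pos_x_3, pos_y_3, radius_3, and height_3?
pos_x_1 = 8; pos_y_1 = 2; pos_z_1 = 2; height_1 = 3; pos_x_2 = 9; pos_y_2 = 7; radius_2 = 2; height_2 = 5; pos_x_3 = 4; pos_y_3 = 2; radius_3 = 1; height_3 = 2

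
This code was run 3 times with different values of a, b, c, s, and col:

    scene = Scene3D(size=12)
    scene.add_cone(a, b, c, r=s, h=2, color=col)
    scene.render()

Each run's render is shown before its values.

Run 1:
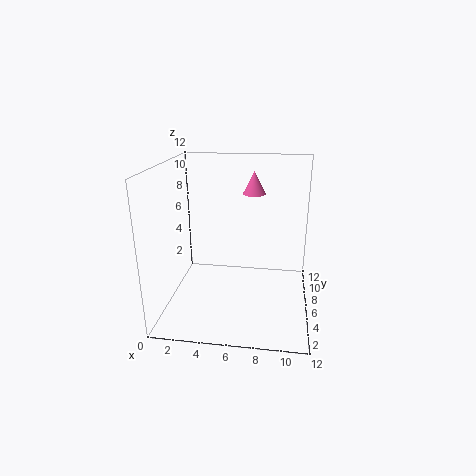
a = 7, b = 9, c = 9, s = 1, col = 'hotpink'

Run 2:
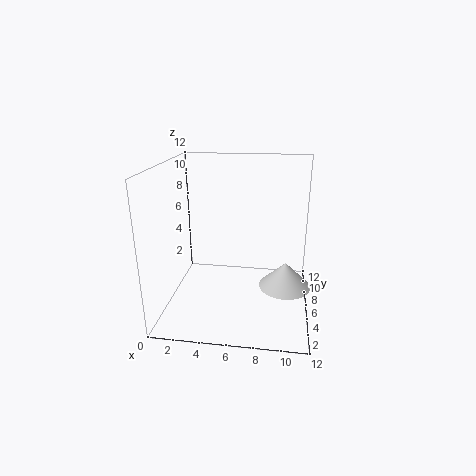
a = 10, b = 4, c = 3, s = 2, col = 'lightgray'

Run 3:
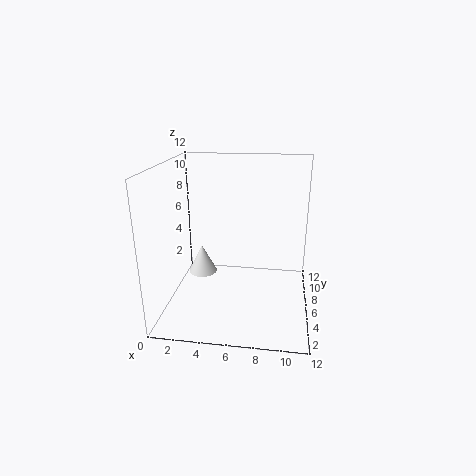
a = 4, b = 2, c = 5, s = 1, col = 'white'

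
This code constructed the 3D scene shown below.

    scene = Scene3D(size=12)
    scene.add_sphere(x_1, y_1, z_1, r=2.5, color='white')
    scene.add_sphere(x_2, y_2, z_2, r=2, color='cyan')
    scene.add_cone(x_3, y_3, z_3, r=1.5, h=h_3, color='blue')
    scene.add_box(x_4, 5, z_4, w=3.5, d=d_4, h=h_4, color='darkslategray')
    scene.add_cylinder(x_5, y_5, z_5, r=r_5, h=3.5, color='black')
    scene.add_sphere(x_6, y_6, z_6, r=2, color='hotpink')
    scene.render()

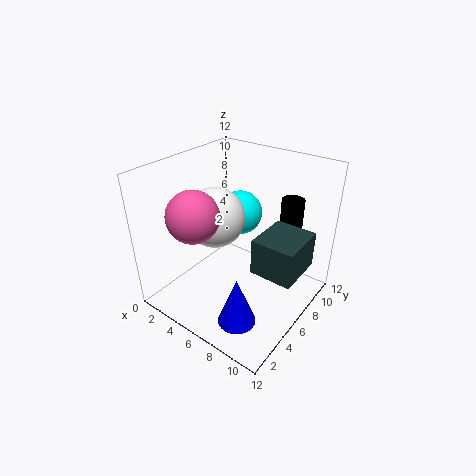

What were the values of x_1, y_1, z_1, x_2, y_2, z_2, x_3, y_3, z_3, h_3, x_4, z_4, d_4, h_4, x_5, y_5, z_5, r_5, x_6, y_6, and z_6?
x_1 = 4; y_1 = 5.5; z_1 = 7.5; x_2 = 4; y_2 = 9; z_2 = 6.5; x_3 = 8.5; y_3 = 2.5; z_3 = 1; h_3 = 4; x_4 = 8; z_4 = 4; d_4 = 4; h_4 = 3; x_5 = 8.5; y_5 = 10.5; z_5 = 5; r_5 = 1; x_6 = 4.5; y_6 = 2.5; z_6 = 9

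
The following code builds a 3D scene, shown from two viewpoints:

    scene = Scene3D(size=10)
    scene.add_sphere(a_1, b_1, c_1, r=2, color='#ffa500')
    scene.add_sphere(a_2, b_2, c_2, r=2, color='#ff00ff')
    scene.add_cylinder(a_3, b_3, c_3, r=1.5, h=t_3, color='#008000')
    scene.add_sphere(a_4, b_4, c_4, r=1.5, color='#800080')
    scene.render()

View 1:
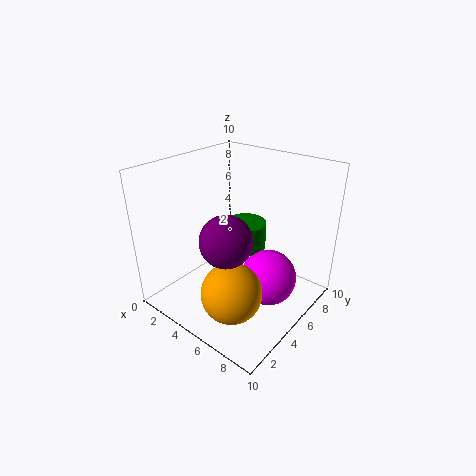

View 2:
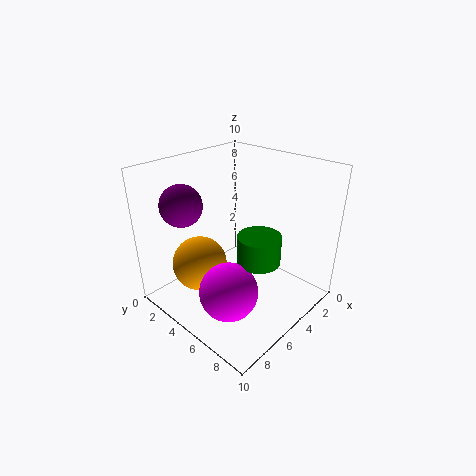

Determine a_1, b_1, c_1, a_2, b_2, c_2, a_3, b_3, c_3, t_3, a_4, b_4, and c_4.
a_1 = 6.5
b_1 = 2.5
c_1 = 2.5
a_2 = 7
b_2 = 6
c_2 = 2
a_3 = 4.5
b_3 = 6.5
c_3 = 3.5
t_3 = 2
a_4 = 7
b_4 = 1.5
c_4 = 7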